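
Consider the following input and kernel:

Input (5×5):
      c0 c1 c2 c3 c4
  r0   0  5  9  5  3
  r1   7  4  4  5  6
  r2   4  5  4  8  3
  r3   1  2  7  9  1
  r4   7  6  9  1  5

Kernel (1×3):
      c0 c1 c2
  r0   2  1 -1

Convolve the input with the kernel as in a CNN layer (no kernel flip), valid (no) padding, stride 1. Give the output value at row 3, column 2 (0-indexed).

The receptive field on the input at this output position is [7 9 1]. Elementwise product with the kernel and sum: 7·2 + 9·1 + 1·-1.

22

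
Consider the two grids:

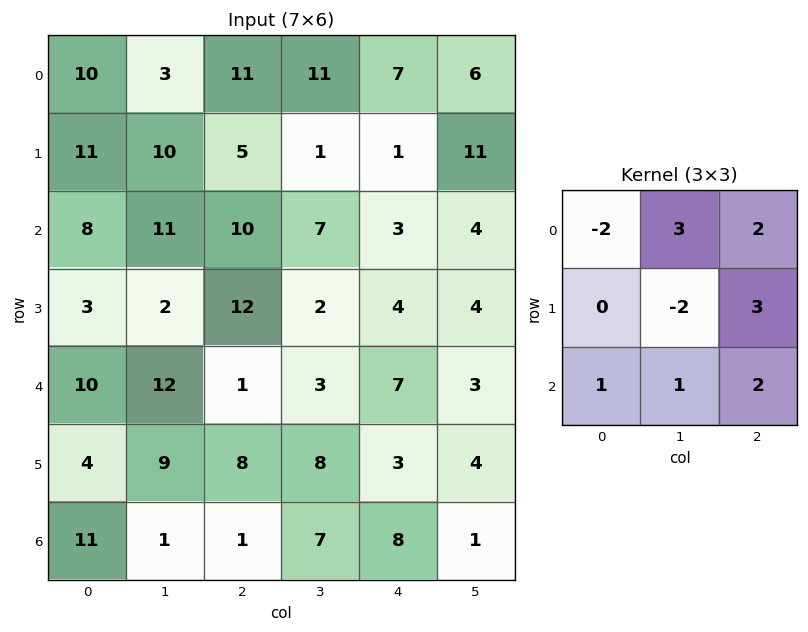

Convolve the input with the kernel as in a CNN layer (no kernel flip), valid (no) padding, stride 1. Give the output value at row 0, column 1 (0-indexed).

77

The receptive field on the input at this output position is [3 11 11 / 10 5 1 / 11 10 7]. Elementwise product with the kernel and sum: 3·-2 + 11·3 + 11·2 + 5·-2 + 1·3 + 11·1 + 10·1 + 7·2.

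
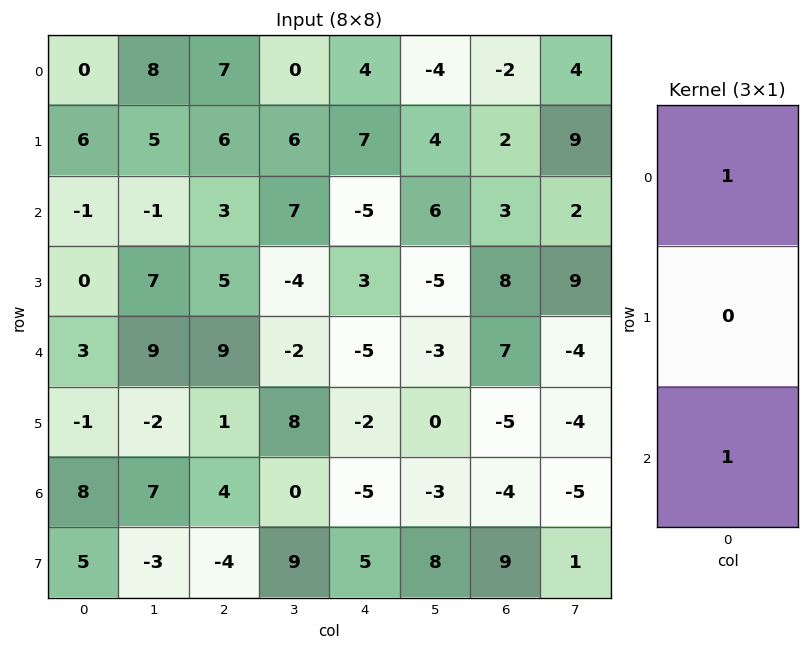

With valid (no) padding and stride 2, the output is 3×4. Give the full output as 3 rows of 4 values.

-1 10 -1 1
2 12 -10 10
11 13 -10 3

Output[0,0]: The receptive field on the input at this output position is [0 / 6 / -1]. Elementwise product with the kernel and sum: 0·1 + -1·1.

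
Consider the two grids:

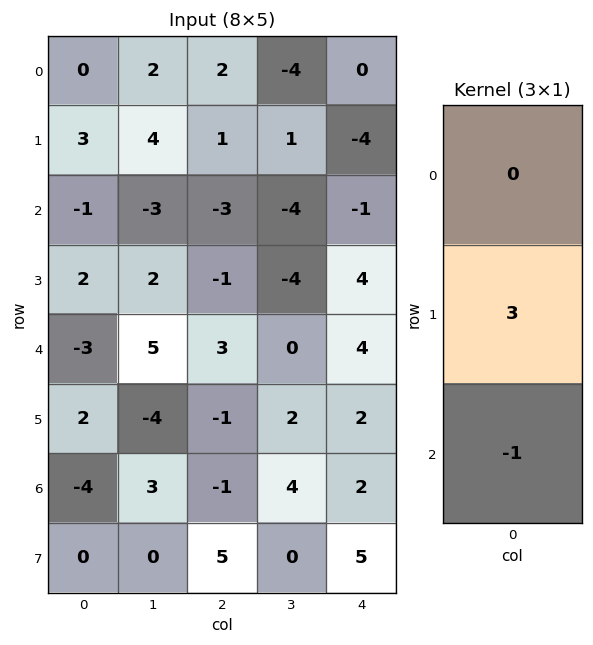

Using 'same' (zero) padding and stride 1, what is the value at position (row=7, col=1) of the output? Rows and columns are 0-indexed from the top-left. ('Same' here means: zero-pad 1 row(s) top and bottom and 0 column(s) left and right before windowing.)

0

The receptive field on the zero-padded input at this output position is [3 / 0 / 0]. Elementwise product with the kernel and sum: 0·3 + 0·-1.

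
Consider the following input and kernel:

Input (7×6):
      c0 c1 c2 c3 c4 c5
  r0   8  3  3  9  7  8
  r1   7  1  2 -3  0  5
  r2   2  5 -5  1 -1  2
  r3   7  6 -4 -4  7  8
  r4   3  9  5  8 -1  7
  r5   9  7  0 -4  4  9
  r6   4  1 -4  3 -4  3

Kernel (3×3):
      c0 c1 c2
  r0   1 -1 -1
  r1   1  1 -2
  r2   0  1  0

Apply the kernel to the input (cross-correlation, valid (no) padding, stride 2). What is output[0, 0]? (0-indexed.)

The receptive field on the input at this output position is [8 3 3 / 7 1 2 / 2 5 -5]. Elementwise product with the kernel and sum: 8·1 + 3·-1 + 3·-1 + 7·1 + 1·1 + 2·-2 + 5·1.

11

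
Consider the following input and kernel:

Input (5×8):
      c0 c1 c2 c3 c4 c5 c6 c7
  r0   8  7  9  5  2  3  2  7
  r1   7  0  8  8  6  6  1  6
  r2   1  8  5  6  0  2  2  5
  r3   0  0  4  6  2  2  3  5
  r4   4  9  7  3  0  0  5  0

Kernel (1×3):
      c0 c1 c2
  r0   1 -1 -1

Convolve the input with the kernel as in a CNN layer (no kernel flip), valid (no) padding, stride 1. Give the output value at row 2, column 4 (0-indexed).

The receptive field on the input at this output position is [0 2 2]. Elementwise product with the kernel and sum: 0·1 + 2·-1 + 2·-1.

-4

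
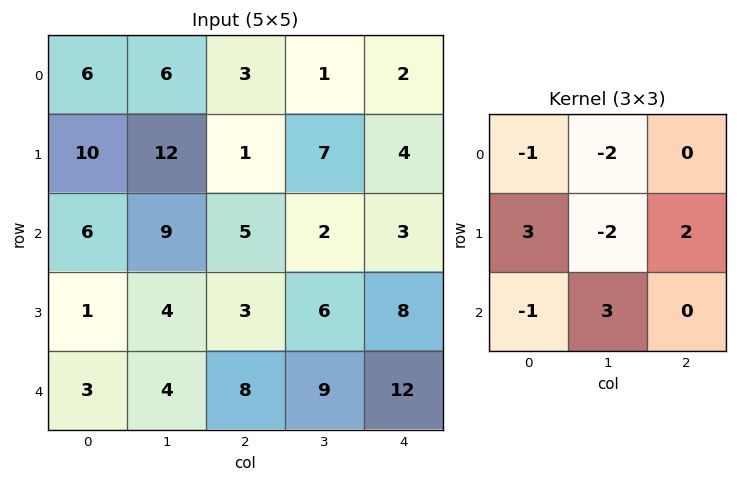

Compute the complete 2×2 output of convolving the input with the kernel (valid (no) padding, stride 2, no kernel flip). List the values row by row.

11 -7
-14 23

Output[0,0]: The receptive field on the input at this output position is [6 6 3 / 10 12 1 / 6 9 5]. Elementwise product with the kernel and sum: 6·-1 + 6·-2 + 10·3 + 12·-2 + 1·2 + 6·-1 + 9·3.
Output[0,1]: The receptive field on the input at this output position is [3 1 2 / 1 7 4 / 5 2 3]. Elementwise product with the kernel and sum: 3·-1 + 1·-2 + 1·3 + 7·-2 + 4·2 + 5·-1 + 2·3.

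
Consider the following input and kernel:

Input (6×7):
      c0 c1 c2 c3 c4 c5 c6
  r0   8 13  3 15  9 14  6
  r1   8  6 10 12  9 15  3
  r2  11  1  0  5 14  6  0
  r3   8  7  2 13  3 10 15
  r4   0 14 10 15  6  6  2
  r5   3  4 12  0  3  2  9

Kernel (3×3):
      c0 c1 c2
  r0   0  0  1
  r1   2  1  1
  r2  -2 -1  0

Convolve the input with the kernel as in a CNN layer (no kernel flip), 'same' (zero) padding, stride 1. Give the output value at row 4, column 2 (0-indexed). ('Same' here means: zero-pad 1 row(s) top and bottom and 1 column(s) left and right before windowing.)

46

The receptive field on the zero-padded input at this output position is [7 2 13 / 14 10 15 / 4 12 0]. Elementwise product with the kernel and sum: 13·1 + 14·2 + 10·1 + 15·1 + 4·-2 + 12·-1.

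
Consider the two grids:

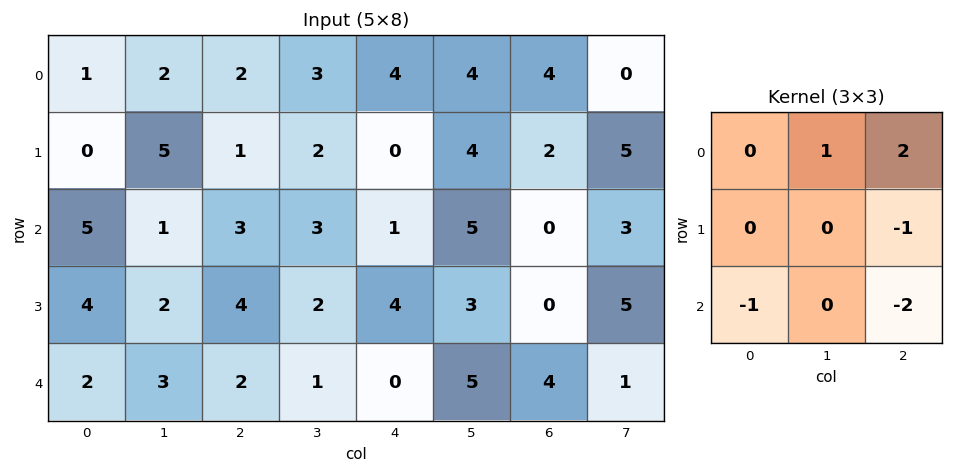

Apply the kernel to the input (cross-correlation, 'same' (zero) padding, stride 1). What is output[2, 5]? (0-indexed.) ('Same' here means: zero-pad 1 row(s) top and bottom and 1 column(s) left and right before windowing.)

4

The receptive field on the zero-padded input at this output position is [0 4 2 / 1 5 0 / 4 3 0]. Elementwise product with the kernel and sum: 4·1 + 2·2 + 0·-1 + 4·-1 + 0·-2.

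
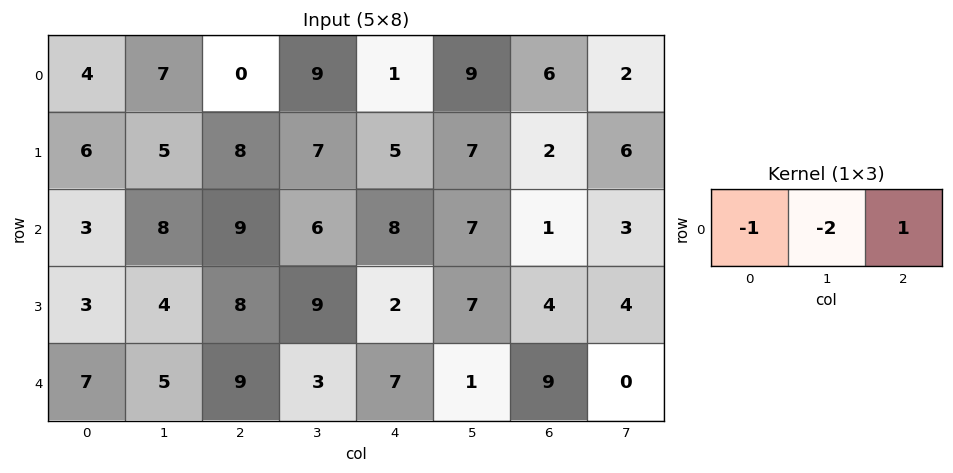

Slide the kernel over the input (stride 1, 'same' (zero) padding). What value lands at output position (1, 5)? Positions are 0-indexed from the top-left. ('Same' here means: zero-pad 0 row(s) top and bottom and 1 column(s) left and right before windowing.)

The receptive field on the zero-padded input at this output position is [5 7 2]. Elementwise product with the kernel and sum: 5·-1 + 7·-2 + 2·1.

-17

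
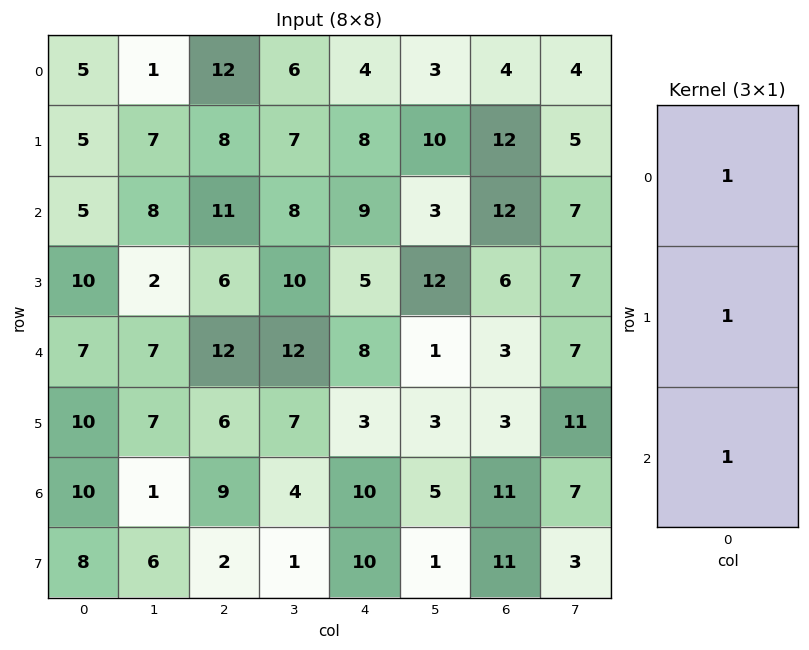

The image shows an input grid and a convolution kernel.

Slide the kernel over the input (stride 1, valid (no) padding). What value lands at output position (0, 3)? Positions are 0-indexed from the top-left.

The receptive field on the input at this output position is [6 / 7 / 8]. Elementwise product with the kernel and sum: 6·1 + 7·1 + 8·1.

21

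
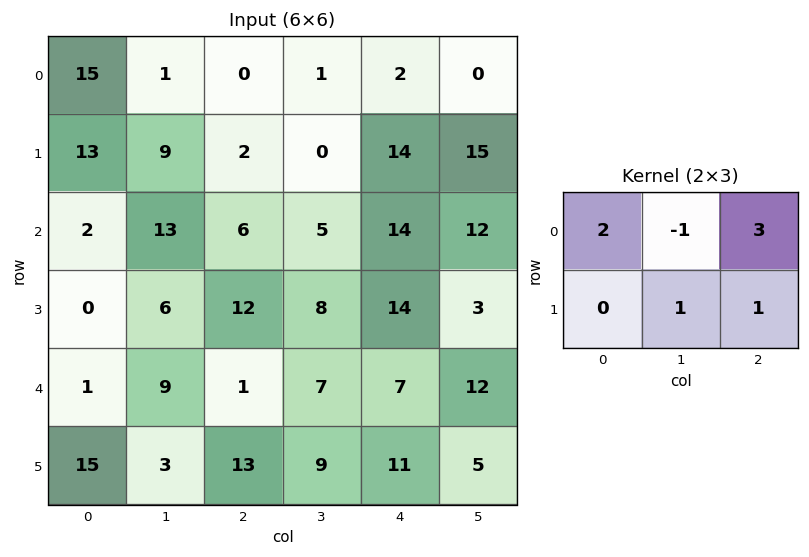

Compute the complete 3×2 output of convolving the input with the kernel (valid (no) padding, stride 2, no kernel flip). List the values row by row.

Output[0,0]: The receptive field on the input at this output position is [15 1 0 / 13 9 2]. Elementwise product with the kernel and sum: 15·2 + 1·-1 + 0·3 + 9·1 + 2·1.

40 19
27 71
12 36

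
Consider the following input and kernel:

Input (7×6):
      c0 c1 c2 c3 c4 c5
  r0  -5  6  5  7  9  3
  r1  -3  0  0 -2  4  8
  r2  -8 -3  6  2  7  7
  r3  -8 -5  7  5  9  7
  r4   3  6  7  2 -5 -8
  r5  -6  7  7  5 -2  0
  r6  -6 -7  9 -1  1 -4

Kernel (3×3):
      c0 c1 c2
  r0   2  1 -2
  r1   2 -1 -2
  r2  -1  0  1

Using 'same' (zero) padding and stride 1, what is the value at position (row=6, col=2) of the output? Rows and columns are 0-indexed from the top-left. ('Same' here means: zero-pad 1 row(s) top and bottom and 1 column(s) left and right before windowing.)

The receptive field on the zero-padded input at this output position is [7 7 5 / -7 9 -1 / 0 0 0]. Elementwise product with the kernel and sum: 7·2 + 7·1 + 5·-2 + -7·2 + 9·-1 + -1·-2 + 0·-1 + 0·1.

-10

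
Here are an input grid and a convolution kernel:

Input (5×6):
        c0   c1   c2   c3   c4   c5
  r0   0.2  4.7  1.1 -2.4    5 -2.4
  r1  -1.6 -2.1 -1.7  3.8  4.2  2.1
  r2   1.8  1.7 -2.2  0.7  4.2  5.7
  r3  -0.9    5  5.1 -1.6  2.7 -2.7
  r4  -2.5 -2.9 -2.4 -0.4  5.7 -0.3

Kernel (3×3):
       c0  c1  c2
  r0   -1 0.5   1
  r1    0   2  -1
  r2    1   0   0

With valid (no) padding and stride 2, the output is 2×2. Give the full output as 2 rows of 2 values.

Output[0,0]: The receptive field on the input at this output position is [0.2 4.7 1.1 / -1.6 -2.1 -1.7 / 1.8 1.7 -2.2]. Elementwise product with the kernel and sum: 0.2·-1 + 4.7·0.5 + 1.1·1 + -2.1·2 + -1.7·-1 + 1.8·1.

2.55 3.9
-0.75 -1.55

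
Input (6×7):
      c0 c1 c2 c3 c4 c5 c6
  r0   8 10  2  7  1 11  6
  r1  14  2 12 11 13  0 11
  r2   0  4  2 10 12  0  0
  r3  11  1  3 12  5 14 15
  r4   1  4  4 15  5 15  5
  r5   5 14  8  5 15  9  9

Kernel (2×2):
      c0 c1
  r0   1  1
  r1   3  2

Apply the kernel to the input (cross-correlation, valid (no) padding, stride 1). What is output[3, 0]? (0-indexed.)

The receptive field on the input at this output position is [11 1 / 1 4]. Elementwise product with the kernel and sum: 11·1 + 1·1 + 1·3 + 4·2.

23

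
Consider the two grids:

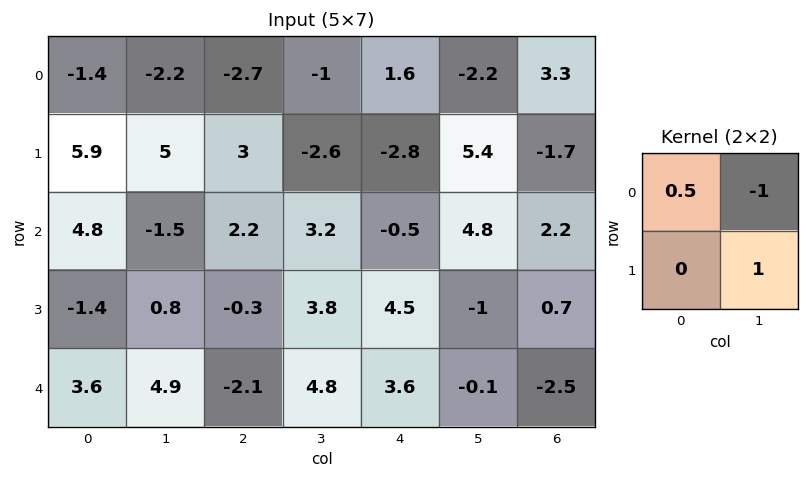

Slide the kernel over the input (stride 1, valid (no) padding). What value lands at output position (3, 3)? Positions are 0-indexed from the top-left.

The receptive field on the input at this output position is [3.8 4.5 / 4.8 3.6]. Elementwise product with the kernel and sum: 3.8·0.5 + 4.5·-1 + 3.6·1.

1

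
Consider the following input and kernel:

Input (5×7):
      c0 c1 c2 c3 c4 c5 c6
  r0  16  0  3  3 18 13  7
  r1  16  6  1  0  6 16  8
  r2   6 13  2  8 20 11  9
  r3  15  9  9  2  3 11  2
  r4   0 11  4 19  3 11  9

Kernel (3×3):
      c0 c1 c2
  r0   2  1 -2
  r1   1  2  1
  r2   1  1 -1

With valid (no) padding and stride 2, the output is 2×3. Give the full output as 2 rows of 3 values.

Output[0,0]: The receptive field on the input at this output position is [16 0 3 / 16 6 1 / 6 13 2]. Elementwise product with the kernel and sum: 16·2 + 0·1 + 3·-2 + 16·1 + 6·2 + 1·1 + 6·1 + 13·1 + 2·-1.

72 -30 103
70 8 65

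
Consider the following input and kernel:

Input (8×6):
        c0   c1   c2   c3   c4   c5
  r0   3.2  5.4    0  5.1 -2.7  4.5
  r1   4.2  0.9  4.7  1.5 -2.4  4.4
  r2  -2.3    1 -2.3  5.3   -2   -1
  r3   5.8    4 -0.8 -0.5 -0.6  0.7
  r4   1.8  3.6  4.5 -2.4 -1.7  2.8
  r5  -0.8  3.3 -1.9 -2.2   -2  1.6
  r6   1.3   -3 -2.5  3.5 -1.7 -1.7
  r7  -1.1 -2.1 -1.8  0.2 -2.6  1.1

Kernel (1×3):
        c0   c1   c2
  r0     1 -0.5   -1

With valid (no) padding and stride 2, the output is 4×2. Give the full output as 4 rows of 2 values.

0.5 0.15
-0.5 -2.95
-4.5 7.4
5.3 -2.55

Output[0,0]: The receptive field on the input at this output position is [3.2 5.4 0]. Elementwise product with the kernel and sum: 3.2·1 + 5.4·-0.5 + 0·-1.
Output[0,1]: The receptive field on the input at this output position is [0 5.1 -2.7]. Elementwise product with the kernel and sum: 0·1 + 5.1·-0.5 + -2.7·-1.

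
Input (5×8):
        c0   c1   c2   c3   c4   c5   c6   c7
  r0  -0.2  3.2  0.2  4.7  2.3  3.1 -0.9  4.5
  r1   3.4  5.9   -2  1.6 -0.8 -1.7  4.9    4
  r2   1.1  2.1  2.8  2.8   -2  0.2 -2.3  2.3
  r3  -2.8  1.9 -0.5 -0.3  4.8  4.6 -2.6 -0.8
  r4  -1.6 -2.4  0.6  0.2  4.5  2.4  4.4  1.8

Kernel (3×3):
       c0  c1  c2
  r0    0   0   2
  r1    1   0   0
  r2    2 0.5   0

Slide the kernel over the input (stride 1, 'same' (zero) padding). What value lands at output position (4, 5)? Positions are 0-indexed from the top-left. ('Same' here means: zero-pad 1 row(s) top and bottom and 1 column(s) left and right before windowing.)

-0.7

The receptive field on the zero-padded input at this output position is [4.8 4.6 -2.6 / 4.5 2.4 4.4 / 0 0 0]. Elementwise product with the kernel and sum: -2.6·2 + 4.5·1 + 0·2 + 0·0.5.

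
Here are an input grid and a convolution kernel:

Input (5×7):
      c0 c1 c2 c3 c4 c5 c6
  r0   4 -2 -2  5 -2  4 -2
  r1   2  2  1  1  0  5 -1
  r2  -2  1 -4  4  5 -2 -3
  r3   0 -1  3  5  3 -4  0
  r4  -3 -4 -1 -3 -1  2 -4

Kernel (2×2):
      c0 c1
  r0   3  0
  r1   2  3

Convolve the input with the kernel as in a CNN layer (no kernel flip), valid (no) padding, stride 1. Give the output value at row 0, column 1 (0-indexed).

1

The receptive field on the input at this output position is [-2 -2 / 2 1]. Elementwise product with the kernel and sum: -2·3 + 2·2 + 1·3.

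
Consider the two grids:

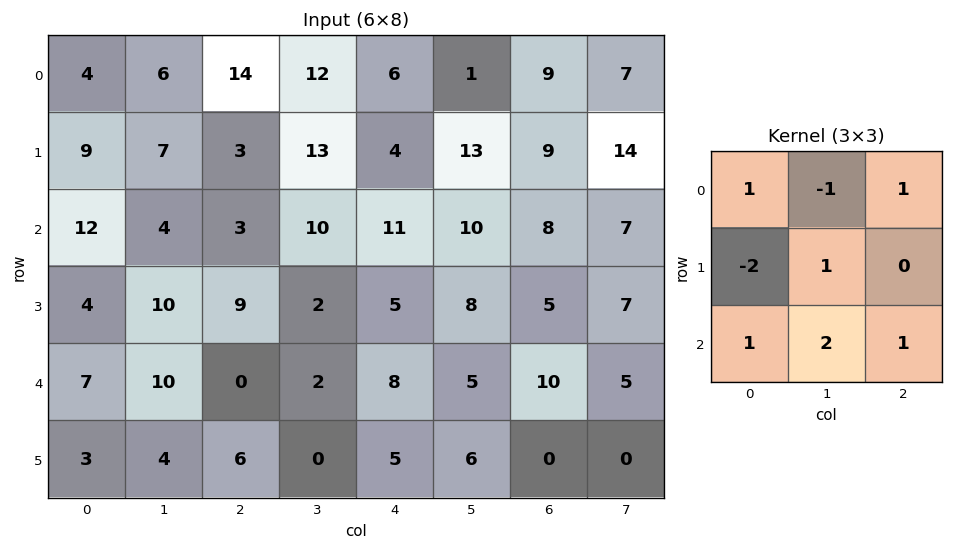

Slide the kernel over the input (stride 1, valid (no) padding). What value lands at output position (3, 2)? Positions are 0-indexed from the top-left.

The receptive field on the input at this output position is [9 2 5 / 0 2 8 / 6 0 5]. Elementwise product with the kernel and sum: 9·1 + 2·-1 + 5·1 + 0·-2 + 2·1 + 6·1 + 0·2 + 5·1.

25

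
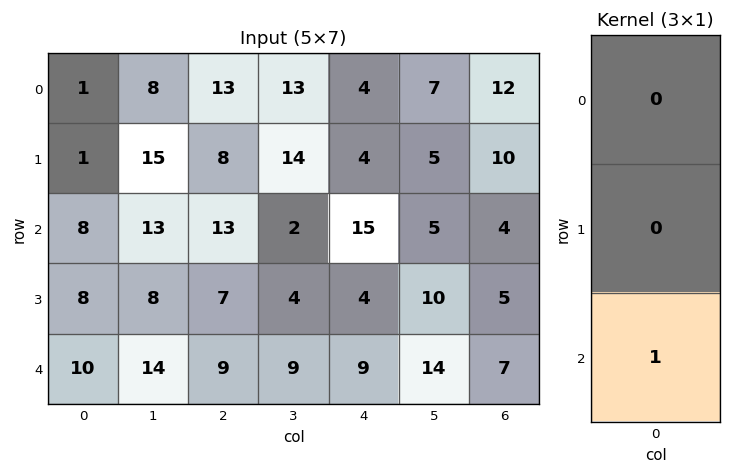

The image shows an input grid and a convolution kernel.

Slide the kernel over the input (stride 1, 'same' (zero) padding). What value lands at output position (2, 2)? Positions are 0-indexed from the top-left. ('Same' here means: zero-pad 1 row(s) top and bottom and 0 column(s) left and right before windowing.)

7

The receptive field on the zero-padded input at this output position is [8 / 13 / 7]. Elementwise product with the kernel and sum: 7·1.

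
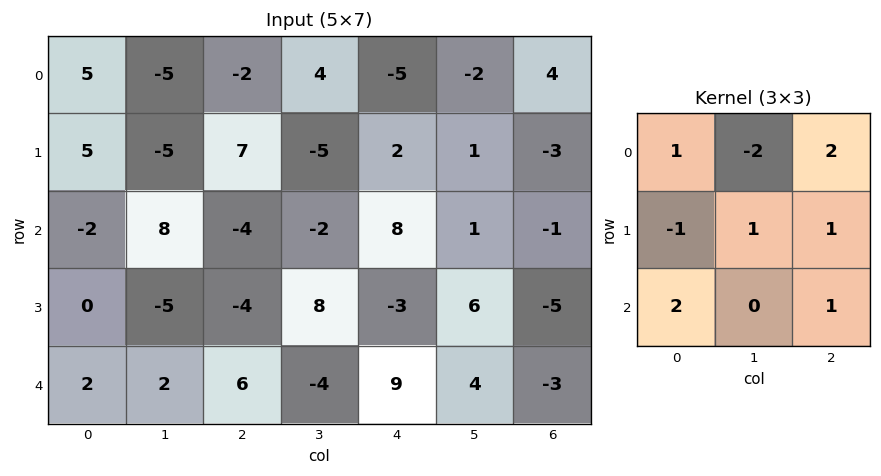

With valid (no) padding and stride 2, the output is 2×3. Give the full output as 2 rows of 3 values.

Output[0,0]: The receptive field on the input at this output position is [5 -5 -2 / 5 -5 7 / -2 8 -4]. Elementwise product with the kernel and sum: 5·1 + -5·-2 + -2·2 + 5·-1 + -5·1 + 7·1 + -2·2 + -4·1.

0 -30 18
-25 46 23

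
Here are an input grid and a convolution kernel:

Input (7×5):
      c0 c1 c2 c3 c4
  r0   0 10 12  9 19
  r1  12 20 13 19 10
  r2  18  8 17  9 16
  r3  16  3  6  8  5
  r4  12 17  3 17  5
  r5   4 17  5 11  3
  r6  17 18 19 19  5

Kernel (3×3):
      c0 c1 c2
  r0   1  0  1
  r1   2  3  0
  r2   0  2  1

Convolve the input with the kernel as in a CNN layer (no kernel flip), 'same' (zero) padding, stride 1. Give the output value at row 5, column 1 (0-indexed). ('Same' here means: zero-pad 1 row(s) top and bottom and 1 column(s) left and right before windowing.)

129

The receptive field on the zero-padded input at this output position is [12 17 3 / 4 17 5 / 17 18 19]. Elementwise product with the kernel and sum: 12·1 + 3·1 + 4·2 + 17·3 + 18·2 + 19·1.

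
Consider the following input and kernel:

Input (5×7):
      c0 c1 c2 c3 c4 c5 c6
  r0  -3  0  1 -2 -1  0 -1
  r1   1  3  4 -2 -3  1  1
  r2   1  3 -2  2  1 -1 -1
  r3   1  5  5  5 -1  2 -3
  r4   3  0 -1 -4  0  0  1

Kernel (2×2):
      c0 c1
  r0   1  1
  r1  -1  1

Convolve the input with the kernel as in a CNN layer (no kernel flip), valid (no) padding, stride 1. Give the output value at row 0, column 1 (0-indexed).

The receptive field on the input at this output position is [0 1 / 3 4]. Elementwise product with the kernel and sum: 0·1 + 1·1 + 3·-1 + 4·1.

2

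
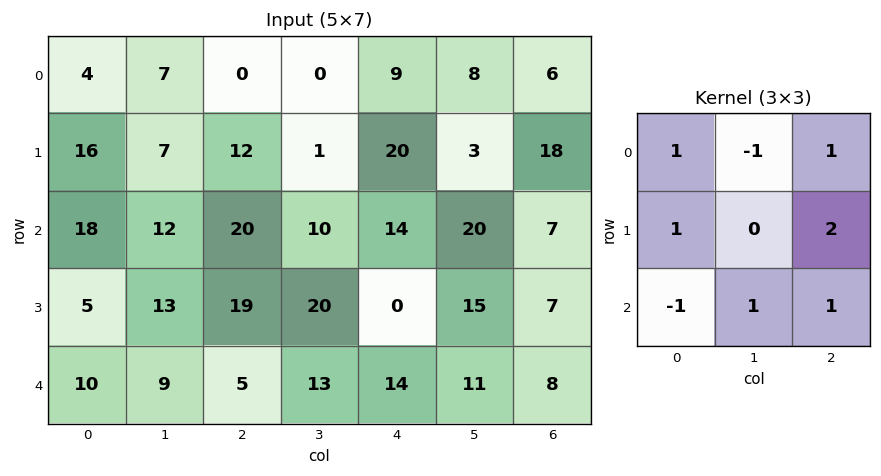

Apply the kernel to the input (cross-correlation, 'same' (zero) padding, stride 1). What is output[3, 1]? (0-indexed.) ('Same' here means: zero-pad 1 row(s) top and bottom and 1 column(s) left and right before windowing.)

The receptive field on the zero-padded input at this output position is [18 12 20 / 5 13 19 / 10 9 5]. Elementwise product with the kernel and sum: 18·1 + 12·-1 + 20·1 + 5·1 + 19·2 + 10·-1 + 9·1 + 5·1.

73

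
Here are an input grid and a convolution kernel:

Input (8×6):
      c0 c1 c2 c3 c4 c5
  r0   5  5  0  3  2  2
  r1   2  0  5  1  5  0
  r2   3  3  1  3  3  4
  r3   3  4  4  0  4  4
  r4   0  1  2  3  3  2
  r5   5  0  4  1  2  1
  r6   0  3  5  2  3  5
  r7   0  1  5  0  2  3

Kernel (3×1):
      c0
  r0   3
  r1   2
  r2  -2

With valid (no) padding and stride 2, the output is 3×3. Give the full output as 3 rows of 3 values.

13 8 10
15 7 11
10 4 7

Output[0,0]: The receptive field on the input at this output position is [5 / 2 / 3]. Elementwise product with the kernel and sum: 5·3 + 2·2 + 3·-2.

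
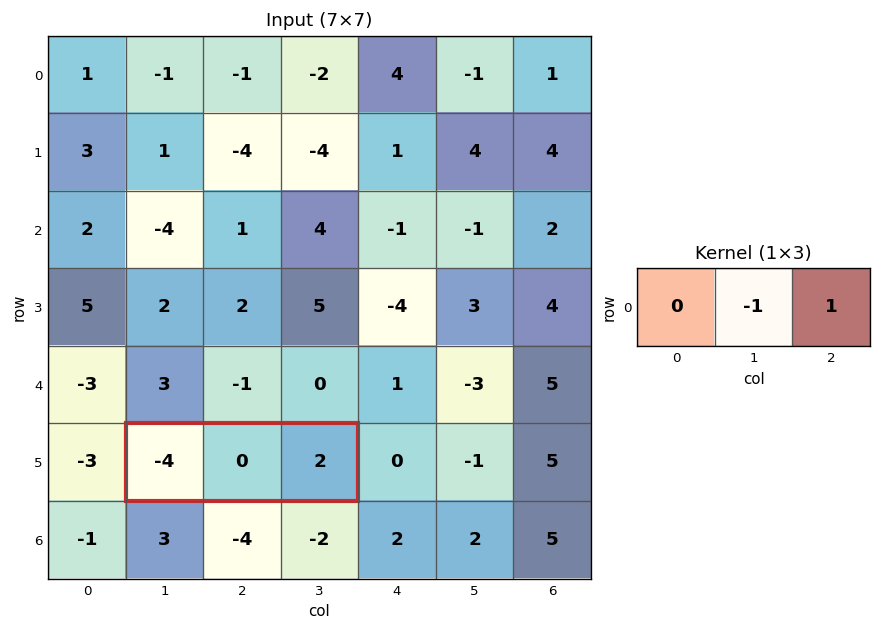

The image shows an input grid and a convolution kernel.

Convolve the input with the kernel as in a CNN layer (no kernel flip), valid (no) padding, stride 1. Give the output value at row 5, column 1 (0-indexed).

2

The receptive field on the input at this output position is [-4 0 2]. Elementwise product with the kernel and sum: 0·-1 + 2·1.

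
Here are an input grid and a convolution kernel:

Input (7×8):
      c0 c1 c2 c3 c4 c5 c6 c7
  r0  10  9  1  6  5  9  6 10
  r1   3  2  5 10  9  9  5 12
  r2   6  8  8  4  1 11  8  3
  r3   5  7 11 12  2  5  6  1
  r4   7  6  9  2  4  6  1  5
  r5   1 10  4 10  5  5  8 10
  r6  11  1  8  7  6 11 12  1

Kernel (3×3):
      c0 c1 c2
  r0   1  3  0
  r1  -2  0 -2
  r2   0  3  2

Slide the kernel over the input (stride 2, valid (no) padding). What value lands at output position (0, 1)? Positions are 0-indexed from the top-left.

The receptive field on the input at this output position is [1 6 5 / 5 10 9 / 8 4 1]. Elementwise product with the kernel and sum: 1·1 + 6·3 + 5·-2 + 9·-2 + 4·3 + 1·2.

5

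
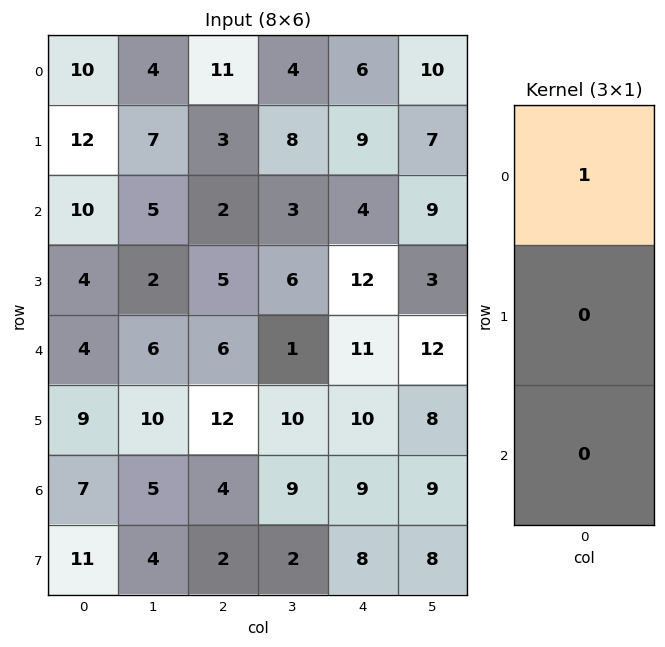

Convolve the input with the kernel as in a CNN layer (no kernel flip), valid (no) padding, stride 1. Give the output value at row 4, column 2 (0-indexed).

6

The receptive field on the input at this output position is [6 / 12 / 4]. Elementwise product with the kernel and sum: 6·1.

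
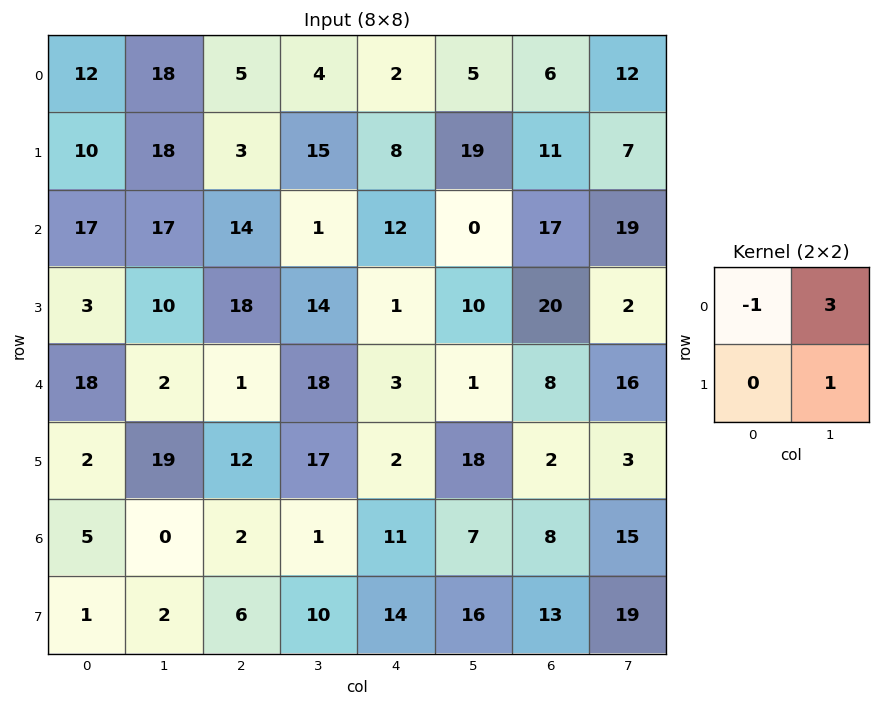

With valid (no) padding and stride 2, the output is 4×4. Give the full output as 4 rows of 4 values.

60 22 32 37
44 3 -2 42
7 70 18 43
-3 11 26 56

Output[0,0]: The receptive field on the input at this output position is [12 18 / 10 18]. Elementwise product with the kernel and sum: 12·-1 + 18·3 + 18·1.
Output[0,1]: The receptive field on the input at this output position is [5 4 / 3 15]. Elementwise product with the kernel and sum: 5·-1 + 4·3 + 15·1.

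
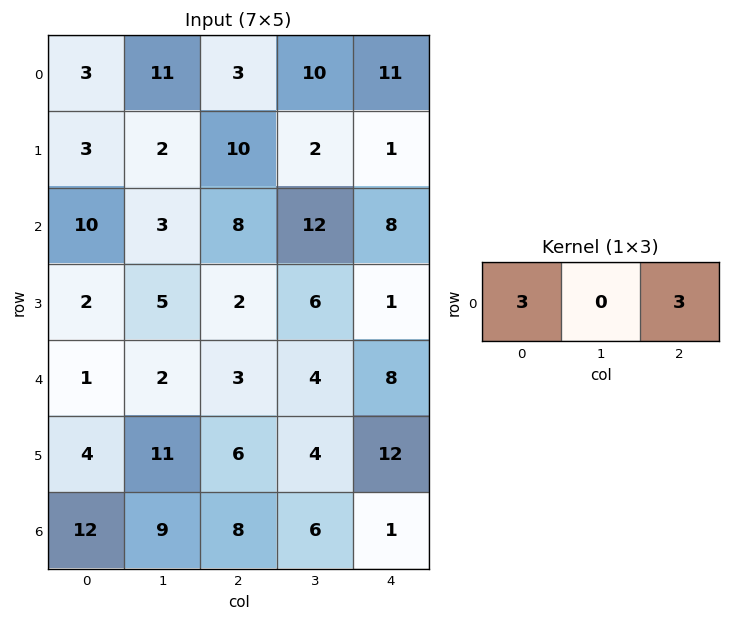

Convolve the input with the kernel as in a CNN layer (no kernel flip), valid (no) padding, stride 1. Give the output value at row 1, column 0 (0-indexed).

The receptive field on the input at this output position is [3 2 10]. Elementwise product with the kernel and sum: 3·3 + 10·3.

39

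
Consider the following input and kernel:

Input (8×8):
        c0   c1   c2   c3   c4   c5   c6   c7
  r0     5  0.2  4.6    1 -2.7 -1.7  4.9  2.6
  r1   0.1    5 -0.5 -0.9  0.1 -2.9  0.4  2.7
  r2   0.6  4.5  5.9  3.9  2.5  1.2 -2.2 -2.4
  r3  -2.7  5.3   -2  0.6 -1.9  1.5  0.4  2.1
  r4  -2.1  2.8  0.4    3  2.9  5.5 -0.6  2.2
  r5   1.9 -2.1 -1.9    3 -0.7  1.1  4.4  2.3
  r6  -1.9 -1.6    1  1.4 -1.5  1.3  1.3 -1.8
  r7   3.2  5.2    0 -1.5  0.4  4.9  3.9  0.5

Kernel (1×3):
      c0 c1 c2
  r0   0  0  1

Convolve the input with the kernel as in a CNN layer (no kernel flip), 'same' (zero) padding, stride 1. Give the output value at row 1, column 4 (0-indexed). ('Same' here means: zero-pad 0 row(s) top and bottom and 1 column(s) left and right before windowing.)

-2.9

The receptive field on the zero-padded input at this output position is [-0.9 0.1 -2.9]. Elementwise product with the kernel and sum: -2.9·1.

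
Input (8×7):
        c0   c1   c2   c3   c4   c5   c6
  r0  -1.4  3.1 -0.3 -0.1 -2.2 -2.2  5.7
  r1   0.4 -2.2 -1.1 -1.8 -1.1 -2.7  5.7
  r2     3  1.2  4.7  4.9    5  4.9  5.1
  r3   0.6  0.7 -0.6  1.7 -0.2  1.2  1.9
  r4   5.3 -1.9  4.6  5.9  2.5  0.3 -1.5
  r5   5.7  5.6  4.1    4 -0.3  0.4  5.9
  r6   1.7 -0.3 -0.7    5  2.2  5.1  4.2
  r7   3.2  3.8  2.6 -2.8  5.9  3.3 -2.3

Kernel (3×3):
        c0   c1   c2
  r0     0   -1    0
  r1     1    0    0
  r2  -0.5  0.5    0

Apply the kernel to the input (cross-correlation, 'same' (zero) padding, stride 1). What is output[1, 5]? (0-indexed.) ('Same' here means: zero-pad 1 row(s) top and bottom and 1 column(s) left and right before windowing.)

1.05

The receptive field on the zero-padded input at this output position is [-2.2 -2.2 5.7 / -1.1 -2.7 5.7 / 5 4.9 5.1]. Elementwise product with the kernel and sum: -2.2·-1 + -1.1·1 + 5·-0.5 + 4.9·0.5.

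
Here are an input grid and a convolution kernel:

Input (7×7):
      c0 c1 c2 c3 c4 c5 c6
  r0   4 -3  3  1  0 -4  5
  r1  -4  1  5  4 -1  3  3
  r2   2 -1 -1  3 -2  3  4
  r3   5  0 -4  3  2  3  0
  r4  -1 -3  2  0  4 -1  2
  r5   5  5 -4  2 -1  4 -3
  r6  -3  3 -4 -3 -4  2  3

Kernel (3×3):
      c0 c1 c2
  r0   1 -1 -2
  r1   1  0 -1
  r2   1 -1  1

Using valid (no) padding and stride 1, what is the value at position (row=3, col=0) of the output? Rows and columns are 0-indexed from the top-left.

The receptive field on the input at this output position is [5 0 -4 / -1 -3 2 / 5 5 -4]. Elementwise product with the kernel and sum: 5·1 + 0·-1 + -4·-2 + -1·1 + 2·-1 + 5·1 + 5·-1 + -4·1.

6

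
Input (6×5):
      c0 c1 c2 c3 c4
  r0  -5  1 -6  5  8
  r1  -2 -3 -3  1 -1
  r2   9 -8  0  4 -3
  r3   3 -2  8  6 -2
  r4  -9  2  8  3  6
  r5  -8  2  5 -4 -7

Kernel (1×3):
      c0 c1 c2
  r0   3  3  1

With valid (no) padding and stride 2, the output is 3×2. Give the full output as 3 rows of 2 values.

-18 5
3 9
-13 39

Output[0,0]: The receptive field on the input at this output position is [-5 1 -6]. Elementwise product with the kernel and sum: -5·3 + 1·3 + -6·1.
Output[0,1]: The receptive field on the input at this output position is [-6 5 8]. Elementwise product with the kernel and sum: -6·3 + 5·3 + 8·1.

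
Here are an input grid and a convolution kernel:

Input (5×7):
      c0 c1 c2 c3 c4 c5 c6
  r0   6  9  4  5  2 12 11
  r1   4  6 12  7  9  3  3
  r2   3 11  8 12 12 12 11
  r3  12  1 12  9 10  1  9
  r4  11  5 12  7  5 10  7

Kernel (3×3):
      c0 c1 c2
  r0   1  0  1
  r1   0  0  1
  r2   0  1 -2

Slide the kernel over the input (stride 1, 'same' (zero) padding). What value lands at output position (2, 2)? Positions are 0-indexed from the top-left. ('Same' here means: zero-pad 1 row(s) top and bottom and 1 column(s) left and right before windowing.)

19

The receptive field on the zero-padded input at this output position is [6 12 7 / 11 8 12 / 1 12 9]. Elementwise product with the kernel and sum: 6·1 + 7·1 + 12·1 + 12·1 + 9·-2.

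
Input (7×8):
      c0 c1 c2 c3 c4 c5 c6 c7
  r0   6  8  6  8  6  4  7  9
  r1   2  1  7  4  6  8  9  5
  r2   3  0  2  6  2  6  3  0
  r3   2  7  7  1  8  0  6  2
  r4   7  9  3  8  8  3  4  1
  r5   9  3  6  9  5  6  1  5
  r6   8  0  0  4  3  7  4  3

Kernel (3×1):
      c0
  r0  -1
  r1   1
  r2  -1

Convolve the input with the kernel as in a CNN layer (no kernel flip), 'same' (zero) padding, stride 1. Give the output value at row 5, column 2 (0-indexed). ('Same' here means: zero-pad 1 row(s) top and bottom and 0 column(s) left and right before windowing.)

3

The receptive field on the zero-padded input at this output position is [3 / 6 / 0]. Elementwise product with the kernel and sum: 3·-1 + 6·1 + 0·-1.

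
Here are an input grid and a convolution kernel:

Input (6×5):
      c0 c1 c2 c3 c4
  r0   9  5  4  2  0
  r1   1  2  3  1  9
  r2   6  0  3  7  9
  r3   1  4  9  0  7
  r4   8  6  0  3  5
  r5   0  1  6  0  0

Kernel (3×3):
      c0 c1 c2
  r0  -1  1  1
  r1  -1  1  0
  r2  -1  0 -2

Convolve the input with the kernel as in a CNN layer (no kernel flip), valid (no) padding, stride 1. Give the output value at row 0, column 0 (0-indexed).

The receptive field on the input at this output position is [9 5 4 / 1 2 3 / 6 0 3]. Elementwise product with the kernel and sum: 9·-1 + 5·1 + 4·1 + 1·-1 + 2·1 + 6·-1 + 3·-2.

-11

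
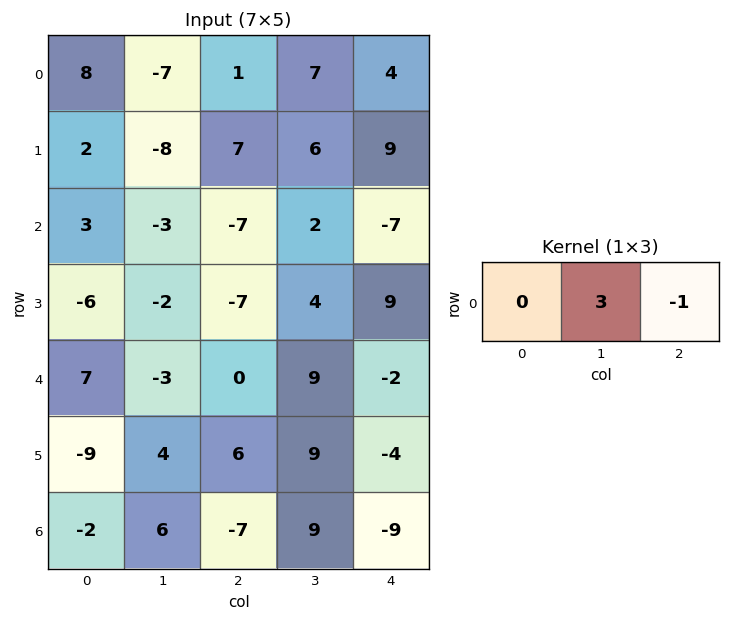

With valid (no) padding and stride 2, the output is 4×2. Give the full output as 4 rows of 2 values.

Output[0,0]: The receptive field on the input at this output position is [8 -7 1]. Elementwise product with the kernel and sum: -7·3 + 1·-1.
Output[0,1]: The receptive field on the input at this output position is [1 7 4]. Elementwise product with the kernel and sum: 7·3 + 4·-1.

-22 17
-2 13
-9 29
25 36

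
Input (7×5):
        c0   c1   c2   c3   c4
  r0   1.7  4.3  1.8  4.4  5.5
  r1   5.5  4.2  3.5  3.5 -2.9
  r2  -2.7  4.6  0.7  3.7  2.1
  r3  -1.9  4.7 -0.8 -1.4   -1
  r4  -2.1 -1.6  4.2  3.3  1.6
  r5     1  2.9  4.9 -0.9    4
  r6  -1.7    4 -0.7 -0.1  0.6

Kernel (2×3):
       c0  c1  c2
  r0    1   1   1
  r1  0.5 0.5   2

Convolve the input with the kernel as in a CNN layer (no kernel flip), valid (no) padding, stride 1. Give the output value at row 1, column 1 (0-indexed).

The receptive field on the input at this output position is [4.2 3.5 3.5 / 4.6 0.7 3.7]. Elementwise product with the kernel and sum: 4.2·1 + 3.5·1 + 3.5·1 + 4.6·0.5 + 0.7·0.5 + 3.7·2.

21.25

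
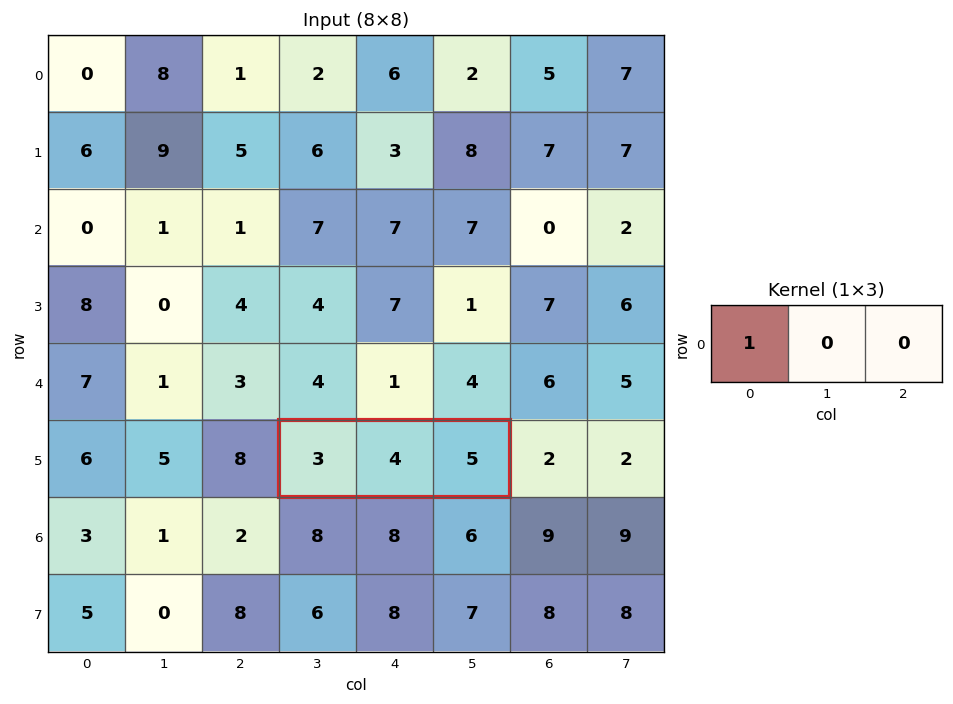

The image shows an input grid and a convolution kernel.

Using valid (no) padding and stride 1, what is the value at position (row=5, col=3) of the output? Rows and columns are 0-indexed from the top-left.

The receptive field on the input at this output position is [3 4 5]. Elementwise product with the kernel and sum: 3·1.

3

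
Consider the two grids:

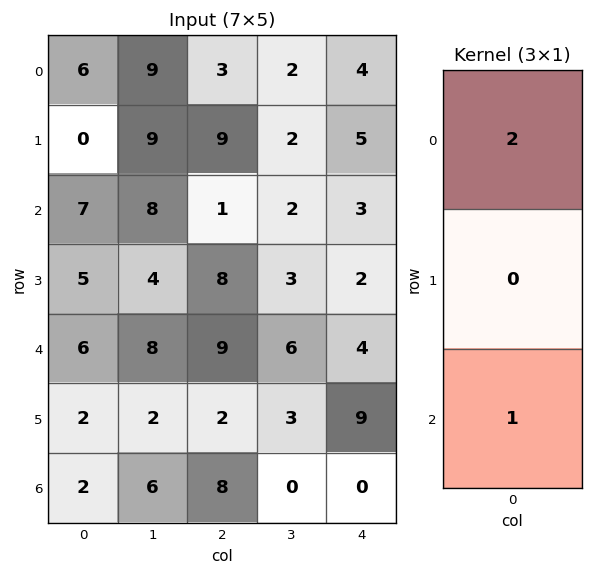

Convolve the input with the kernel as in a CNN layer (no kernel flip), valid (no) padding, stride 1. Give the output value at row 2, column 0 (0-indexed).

20

The receptive field on the input at this output position is [7 / 5 / 6]. Elementwise product with the kernel and sum: 7·2 + 6·1.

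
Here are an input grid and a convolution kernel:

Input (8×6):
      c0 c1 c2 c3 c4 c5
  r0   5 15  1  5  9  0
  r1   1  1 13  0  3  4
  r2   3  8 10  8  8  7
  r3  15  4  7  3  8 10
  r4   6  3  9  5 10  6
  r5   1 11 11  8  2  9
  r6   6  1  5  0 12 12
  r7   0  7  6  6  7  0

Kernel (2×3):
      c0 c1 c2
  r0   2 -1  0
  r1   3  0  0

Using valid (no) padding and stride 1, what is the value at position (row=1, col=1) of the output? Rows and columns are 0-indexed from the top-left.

13

The receptive field on the input at this output position is [1 13 0 / 8 10 8]. Elementwise product with the kernel and sum: 1·2 + 13·-1 + 8·3.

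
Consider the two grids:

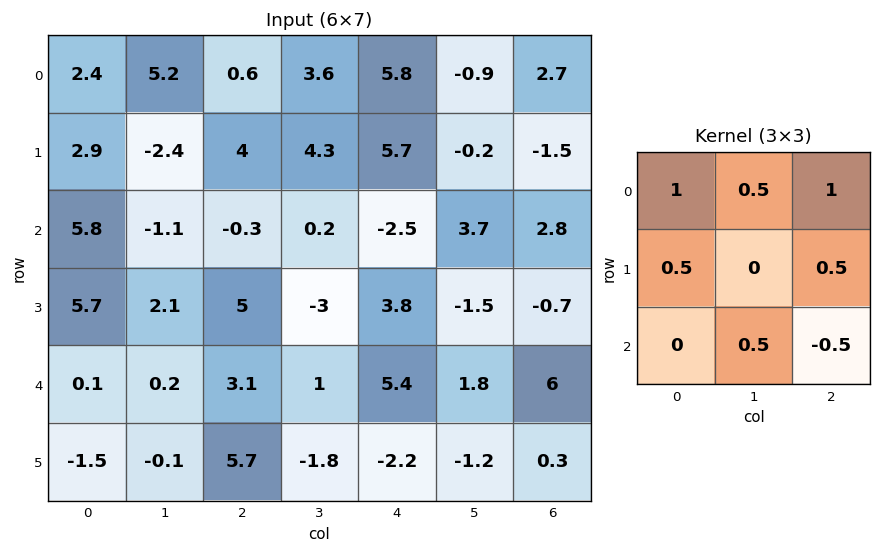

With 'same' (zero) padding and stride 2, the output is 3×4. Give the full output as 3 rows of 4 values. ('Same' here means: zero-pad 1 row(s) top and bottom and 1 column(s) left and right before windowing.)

Output[0,0]: The receptive field on the zero-padded input at this output position is [0 0 0 / 0 2.4 5.2 / 0 2.9 -2.4]. Elementwise product with the kernel and sum: 0·1 + 0·0.5 + 0·1 + 0·0.5 + 5.2·0.5 + 2.9·0.5 + -2.4·-0.5.
Output[0,1]: The receptive field on the zero-padded input at this output position is [0 0 0 / 5.2 0.6 3.6 / -2.4 4 4.3]. Elementwise product with the kernel and sum: 0·1 + 0·0.5 + 0·1 + 5.2·0.5 + 3.6·0.5 + 4·0.5 + 4.3·-0.5.

5.25 4.25 4.3 -1.2
0.3 7.45 11.55 0.55
4.35 5.95 -1.7 -0.8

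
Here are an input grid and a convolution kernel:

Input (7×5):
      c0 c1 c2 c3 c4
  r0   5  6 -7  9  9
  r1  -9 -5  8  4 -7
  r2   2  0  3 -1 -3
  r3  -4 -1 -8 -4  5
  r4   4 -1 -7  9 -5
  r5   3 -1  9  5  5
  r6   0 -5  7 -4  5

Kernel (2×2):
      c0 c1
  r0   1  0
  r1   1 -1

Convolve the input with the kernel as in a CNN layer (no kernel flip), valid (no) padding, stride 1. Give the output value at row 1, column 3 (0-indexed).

The receptive field on the input at this output position is [4 -7 / -1 -3]. Elementwise product with the kernel and sum: 4·1 + -1·1 + -3·-1.

6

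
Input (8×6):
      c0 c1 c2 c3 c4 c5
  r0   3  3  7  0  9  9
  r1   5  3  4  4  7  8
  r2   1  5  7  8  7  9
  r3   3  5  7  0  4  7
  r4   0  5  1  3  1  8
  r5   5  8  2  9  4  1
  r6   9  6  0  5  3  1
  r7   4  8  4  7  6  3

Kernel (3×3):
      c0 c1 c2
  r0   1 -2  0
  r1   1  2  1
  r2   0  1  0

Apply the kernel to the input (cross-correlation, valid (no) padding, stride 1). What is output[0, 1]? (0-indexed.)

The receptive field on the input at this output position is [3 7 0 / 3 4 4 / 5 7 8]. Elementwise product with the kernel and sum: 3·1 + 7·-2 + 3·1 + 4·2 + 4·1 + 7·1.

11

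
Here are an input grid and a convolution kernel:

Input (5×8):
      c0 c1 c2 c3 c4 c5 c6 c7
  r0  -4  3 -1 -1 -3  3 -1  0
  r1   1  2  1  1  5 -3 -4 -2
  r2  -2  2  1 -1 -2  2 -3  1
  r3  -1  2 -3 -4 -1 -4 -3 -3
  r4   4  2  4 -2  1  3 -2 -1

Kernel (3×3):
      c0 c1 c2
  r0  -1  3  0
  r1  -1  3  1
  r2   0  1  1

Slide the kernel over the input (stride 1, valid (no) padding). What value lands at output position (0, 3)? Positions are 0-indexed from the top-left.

3

The receptive field on the input at this output position is [-1 -3 3 / 1 5 -3 / -1 -2 2]. Elementwise product with the kernel and sum: -1·-1 + -3·3 + 1·-1 + 5·3 + -3·1 + -2·1 + 2·1.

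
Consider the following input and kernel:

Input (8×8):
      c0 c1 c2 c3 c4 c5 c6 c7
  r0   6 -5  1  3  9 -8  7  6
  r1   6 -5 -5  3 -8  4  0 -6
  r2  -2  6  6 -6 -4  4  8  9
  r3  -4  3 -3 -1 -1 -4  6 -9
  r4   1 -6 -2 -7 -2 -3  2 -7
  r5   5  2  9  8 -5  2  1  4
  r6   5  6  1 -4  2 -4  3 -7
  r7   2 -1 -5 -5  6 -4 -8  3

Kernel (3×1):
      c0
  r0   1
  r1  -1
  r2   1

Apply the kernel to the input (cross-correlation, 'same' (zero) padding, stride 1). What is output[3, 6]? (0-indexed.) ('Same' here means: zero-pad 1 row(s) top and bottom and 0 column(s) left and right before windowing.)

The receptive field on the zero-padded input at this output position is [8 / 6 / 2]. Elementwise product with the kernel and sum: 8·1 + 6·-1 + 2·1.

4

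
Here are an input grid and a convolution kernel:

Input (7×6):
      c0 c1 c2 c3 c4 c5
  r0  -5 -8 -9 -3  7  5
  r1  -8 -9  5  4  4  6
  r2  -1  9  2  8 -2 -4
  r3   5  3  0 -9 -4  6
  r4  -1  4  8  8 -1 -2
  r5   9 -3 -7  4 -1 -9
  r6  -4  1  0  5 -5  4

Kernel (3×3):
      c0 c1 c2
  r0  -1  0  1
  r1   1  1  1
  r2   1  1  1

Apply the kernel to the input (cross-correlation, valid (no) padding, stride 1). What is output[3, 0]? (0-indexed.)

5

The receptive field on the input at this output position is [5 3 0 / -1 4 8 / 9 -3 -7]. Elementwise product with the kernel and sum: 5·-1 + 0·1 + -1·1 + 4·1 + 8·1 + 9·1 + -3·1 + -7·1.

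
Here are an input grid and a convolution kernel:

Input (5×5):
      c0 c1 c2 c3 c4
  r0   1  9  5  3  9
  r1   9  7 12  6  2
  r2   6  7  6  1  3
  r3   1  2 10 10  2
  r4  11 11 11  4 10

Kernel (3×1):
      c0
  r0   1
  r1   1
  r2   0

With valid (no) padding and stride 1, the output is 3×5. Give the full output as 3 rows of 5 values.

Output[0,0]: The receptive field on the input at this output position is [1 / 9 / 6]. Elementwise product with the kernel and sum: 1·1 + 9·1.

10 16 17 9 11
15 14 18 7 5
7 9 16 11 5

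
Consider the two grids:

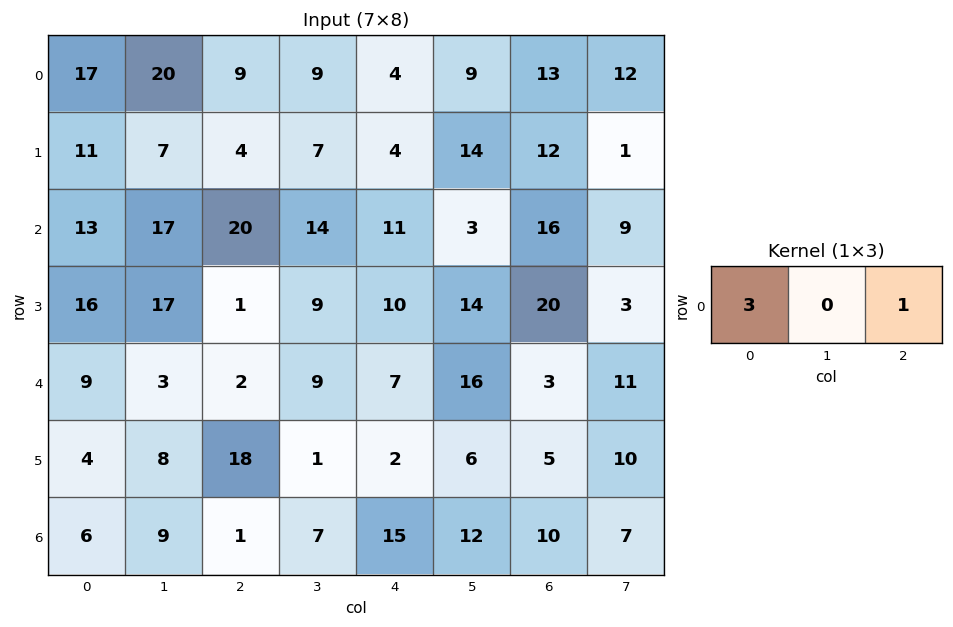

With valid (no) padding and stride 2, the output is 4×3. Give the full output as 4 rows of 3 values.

Output[0,0]: The receptive field on the input at this output position is [17 20 9]. Elementwise product with the kernel and sum: 17·3 + 9·1.
Output[0,1]: The receptive field on the input at this output position is [9 9 4]. Elementwise product with the kernel and sum: 9·3 + 4·1.

60 31 25
59 71 49
29 13 24
19 18 55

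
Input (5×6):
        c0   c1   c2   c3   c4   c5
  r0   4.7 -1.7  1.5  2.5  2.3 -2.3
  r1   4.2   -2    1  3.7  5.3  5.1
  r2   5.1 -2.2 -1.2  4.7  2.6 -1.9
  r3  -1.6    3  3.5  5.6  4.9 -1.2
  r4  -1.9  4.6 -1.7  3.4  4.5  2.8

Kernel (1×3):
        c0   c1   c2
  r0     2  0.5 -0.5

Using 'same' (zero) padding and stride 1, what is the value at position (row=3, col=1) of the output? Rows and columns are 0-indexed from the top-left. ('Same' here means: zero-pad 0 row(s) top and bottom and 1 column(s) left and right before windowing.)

The receptive field on the zero-padded input at this output position is [-1.6 3 3.5]. Elementwise product with the kernel and sum: -1.6·2 + 3·0.5 + 3.5·-0.5.

-3.45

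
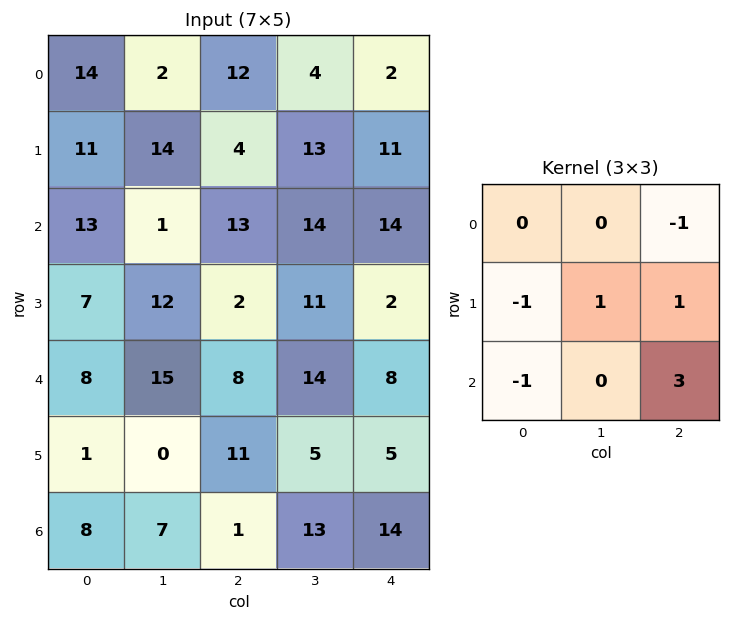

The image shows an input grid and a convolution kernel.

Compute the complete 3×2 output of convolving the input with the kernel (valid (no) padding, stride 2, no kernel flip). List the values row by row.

21 47
10 13
-3 32

Output[0,0]: The receptive field on the input at this output position is [14 2 12 / 11 14 4 / 13 1 13]. Elementwise product with the kernel and sum: 12·-1 + 11·-1 + 14·1 + 4·1 + 13·-1 + 13·3.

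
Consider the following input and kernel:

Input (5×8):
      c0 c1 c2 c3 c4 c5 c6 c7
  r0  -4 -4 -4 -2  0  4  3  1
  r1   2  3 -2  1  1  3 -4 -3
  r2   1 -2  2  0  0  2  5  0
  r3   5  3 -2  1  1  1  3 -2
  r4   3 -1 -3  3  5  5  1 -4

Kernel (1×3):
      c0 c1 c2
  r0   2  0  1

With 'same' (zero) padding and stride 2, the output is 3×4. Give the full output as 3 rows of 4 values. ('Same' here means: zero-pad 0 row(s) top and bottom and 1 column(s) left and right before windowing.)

-4 -10 0 9
-2 -4 2 4
-1 1 11 6

Output[0,0]: The receptive field on the zero-padded input at this output position is [0 -4 -4]. Elementwise product with the kernel and sum: 0·2 + -4·1.
Output[0,1]: The receptive field on the zero-padded input at this output position is [-4 -4 -2]. Elementwise product with the kernel and sum: -4·2 + -2·1.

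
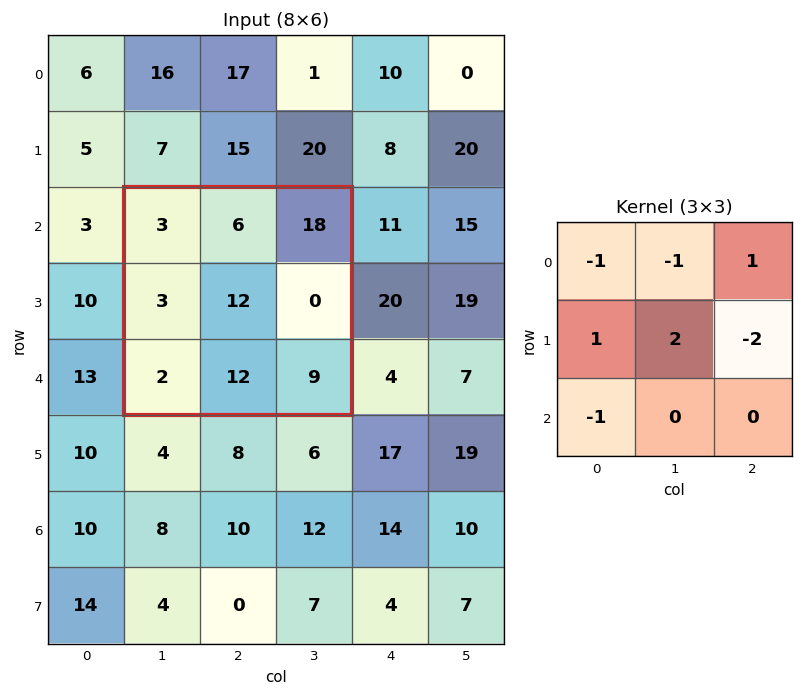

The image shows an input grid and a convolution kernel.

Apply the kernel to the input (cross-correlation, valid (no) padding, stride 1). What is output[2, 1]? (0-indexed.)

34

The receptive field on the input at this output position is [3 6 18 / 3 12 0 / 2 12 9]. Elementwise product with the kernel and sum: 3·-1 + 6·-1 + 18·1 + 3·1 + 12·2 + 0·-2 + 2·-1.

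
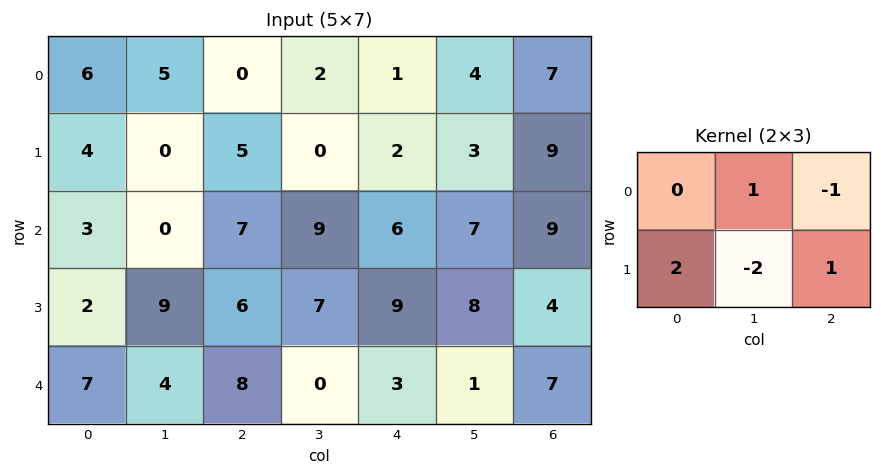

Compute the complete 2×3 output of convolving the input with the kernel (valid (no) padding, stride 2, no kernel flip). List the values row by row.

Output[0,0]: The receptive field on the input at this output position is [6 5 0 / 4 0 5]. Elementwise product with the kernel and sum: 5·1 + 0·-1 + 4·2 + 0·-2 + 5·1.
Output[0,1]: The receptive field on the input at this output position is [0 2 1 / 5 0 2]. Elementwise product with the kernel and sum: 2·1 + 1·-1 + 5·2 + 0·-2 + 2·1.

18 13 4
-15 10 4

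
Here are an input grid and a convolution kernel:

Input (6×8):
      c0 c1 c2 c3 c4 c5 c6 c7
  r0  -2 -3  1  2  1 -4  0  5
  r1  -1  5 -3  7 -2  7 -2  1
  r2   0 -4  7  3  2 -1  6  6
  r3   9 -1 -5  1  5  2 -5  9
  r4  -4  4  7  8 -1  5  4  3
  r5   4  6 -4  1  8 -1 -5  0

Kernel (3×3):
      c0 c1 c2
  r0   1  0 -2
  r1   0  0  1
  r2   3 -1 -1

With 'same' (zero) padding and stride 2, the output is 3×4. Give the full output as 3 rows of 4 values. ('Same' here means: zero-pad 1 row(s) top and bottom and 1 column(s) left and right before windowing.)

Output[0,0]: The receptive field on the zero-padded input at this output position is [0 0 0 / 0 -2 -3 / 0 -1 5]. Elementwise product with the kernel and sum: 0·1 + 0·-2 + -3·1 + 0·3 + -1·-1 + 5·-1.
Output[0,1]: The receptive field on the zero-padded input at this output position is [0 0 0 / -3 1 2 / 5 -3 7]. Elementwise product with the kernel and sum: 0·1 + 0·-2 + 2·1 + 5·3 + -3·-1 + 7·-1.

-7 13 12 27
-22 -5 -12 13
-4 26 -2 -11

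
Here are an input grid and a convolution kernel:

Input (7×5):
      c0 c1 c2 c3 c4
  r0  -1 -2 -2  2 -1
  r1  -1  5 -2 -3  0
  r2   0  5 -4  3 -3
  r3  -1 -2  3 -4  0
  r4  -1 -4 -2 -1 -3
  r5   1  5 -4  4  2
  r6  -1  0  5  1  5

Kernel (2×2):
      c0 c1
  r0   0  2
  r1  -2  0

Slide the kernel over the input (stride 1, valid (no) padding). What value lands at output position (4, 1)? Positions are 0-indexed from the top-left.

-14

The receptive field on the input at this output position is [-4 -2 / 5 -4]. Elementwise product with the kernel and sum: -2·2 + 5·-2.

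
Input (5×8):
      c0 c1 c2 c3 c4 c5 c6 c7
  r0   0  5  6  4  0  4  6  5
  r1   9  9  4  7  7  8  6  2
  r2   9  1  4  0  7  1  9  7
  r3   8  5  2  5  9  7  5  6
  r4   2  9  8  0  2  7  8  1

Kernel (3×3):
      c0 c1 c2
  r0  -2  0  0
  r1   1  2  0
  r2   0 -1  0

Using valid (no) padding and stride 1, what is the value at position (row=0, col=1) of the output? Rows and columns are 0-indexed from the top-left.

3

The receptive field on the input at this output position is [5 6 4 / 9 4 7 / 1 4 0]. Elementwise product with the kernel and sum: 5·-2 + 9·1 + 4·2 + 4·-1.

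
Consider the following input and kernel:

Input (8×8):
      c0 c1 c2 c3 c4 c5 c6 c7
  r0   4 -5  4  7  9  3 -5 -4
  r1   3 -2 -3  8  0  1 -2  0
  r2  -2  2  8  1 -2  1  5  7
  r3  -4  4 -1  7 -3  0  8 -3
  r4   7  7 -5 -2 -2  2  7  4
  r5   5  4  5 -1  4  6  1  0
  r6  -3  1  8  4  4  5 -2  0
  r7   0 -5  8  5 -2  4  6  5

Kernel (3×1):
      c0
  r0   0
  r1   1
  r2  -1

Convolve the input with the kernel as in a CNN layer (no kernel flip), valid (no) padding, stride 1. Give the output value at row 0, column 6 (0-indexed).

-7

The receptive field on the input at this output position is [-5 / -2 / 5]. Elementwise product with the kernel and sum: -2·1 + 5·-1.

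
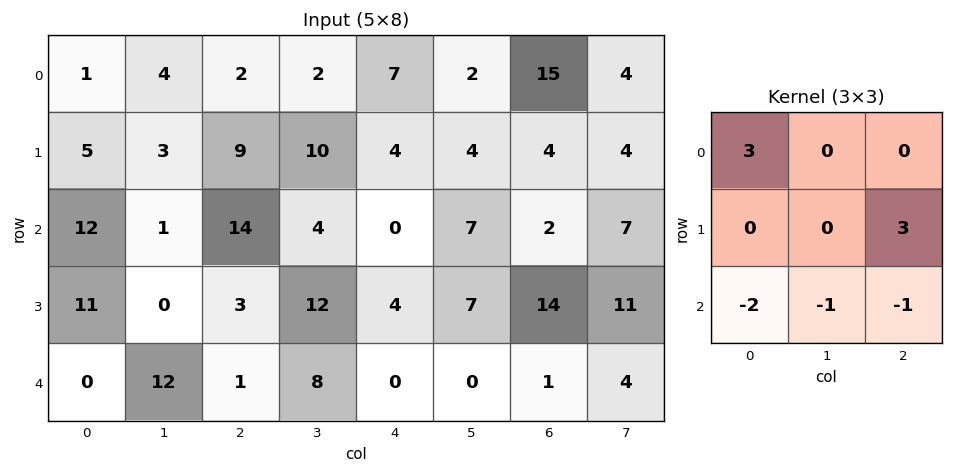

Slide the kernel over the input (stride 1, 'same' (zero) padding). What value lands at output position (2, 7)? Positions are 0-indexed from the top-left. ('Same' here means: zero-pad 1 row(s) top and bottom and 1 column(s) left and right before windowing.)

-27

The receptive field on the zero-padded input at this output position is [4 4 0 / 2 7 0 / 14 11 0]. Elementwise product with the kernel and sum: 4·3 + 0·3 + 14·-2 + 11·-1 + 0·-1.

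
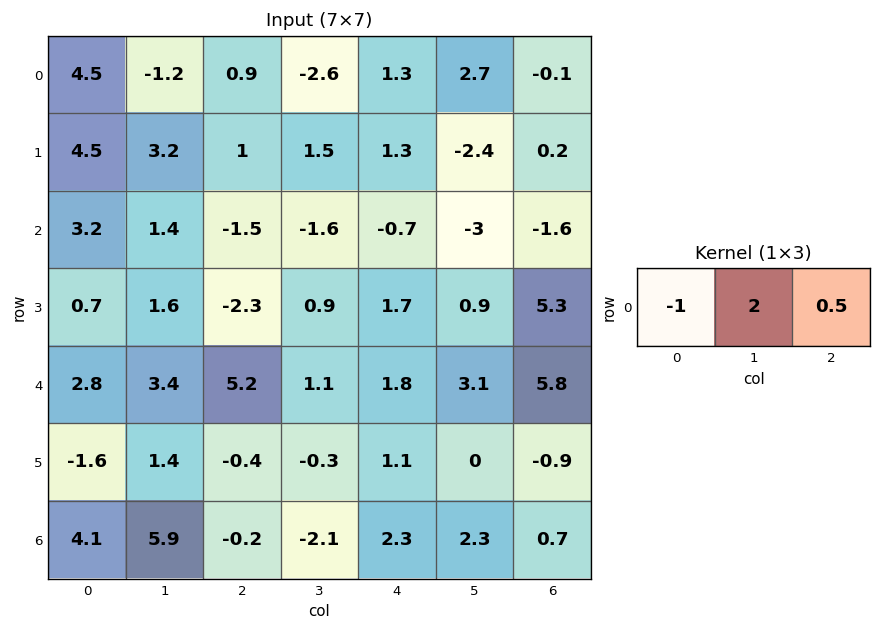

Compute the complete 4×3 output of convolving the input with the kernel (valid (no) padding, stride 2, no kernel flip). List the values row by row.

-6.45 -5.45 4.05
-1.15 -2.05 -6.1
6.6 -2.1 7.3
7.6 -2.85 2.65

Output[0,0]: The receptive field on the input at this output position is [4.5 -1.2 0.9]. Elementwise product with the kernel and sum: 4.5·-1 + -1.2·2 + 0.9·0.5.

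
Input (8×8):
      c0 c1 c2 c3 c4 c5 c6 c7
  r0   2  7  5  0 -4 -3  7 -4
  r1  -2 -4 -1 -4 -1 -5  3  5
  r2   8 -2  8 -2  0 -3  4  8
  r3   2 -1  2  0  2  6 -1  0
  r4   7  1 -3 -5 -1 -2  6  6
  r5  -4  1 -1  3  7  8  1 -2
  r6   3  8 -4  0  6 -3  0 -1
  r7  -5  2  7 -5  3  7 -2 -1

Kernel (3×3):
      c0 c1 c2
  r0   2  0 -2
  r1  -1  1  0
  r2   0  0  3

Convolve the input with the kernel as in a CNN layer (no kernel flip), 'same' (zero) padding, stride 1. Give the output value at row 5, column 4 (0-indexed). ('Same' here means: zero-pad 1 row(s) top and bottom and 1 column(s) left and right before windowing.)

The receptive field on the zero-padded input at this output position is [-5 -1 -2 / 3 7 8 / 0 6 -3]. Elementwise product with the kernel and sum: -5·2 + -2·-2 + 3·-1 + 7·1 + -3·3.

-11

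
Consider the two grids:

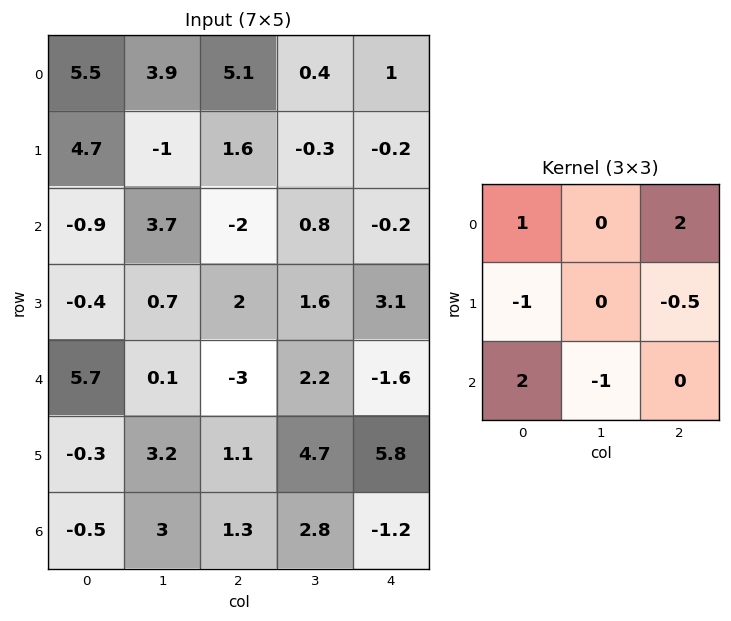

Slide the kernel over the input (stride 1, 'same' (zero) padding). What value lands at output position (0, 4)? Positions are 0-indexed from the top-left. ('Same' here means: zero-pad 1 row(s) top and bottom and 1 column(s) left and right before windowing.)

The receptive field on the zero-padded input at this output position is [0 0 0 / 0.4 1 0 / -0.3 -0.2 0]. Elementwise product with the kernel and sum: 0·1 + 0·2 + 0.4·-1 + 0·-0.5 + -0.3·2 + -0.2·-1.

-0.8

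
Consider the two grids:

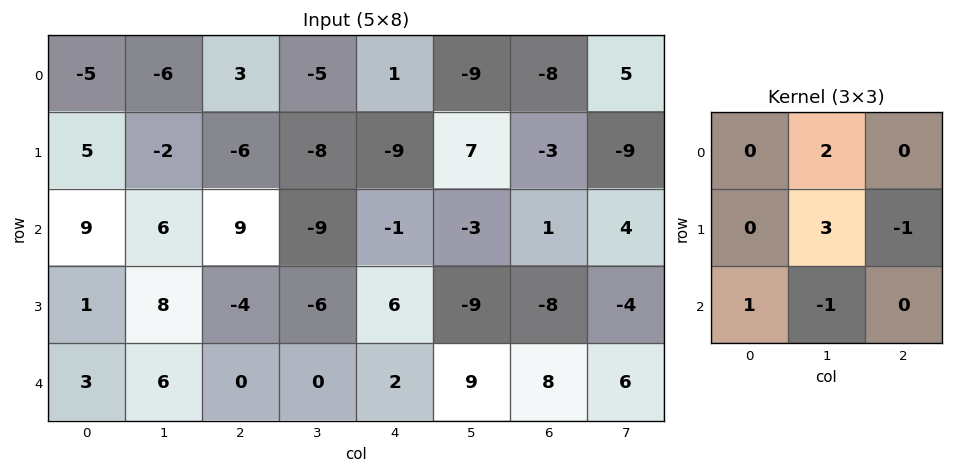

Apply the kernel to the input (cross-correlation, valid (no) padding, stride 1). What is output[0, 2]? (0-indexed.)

The receptive field on the input at this output position is [3 -5 1 / -6 -8 -9 / 9 -9 -1]. Elementwise product with the kernel and sum: -5·2 + -8·3 + -9·-1 + 9·1 + -9·-1.

-7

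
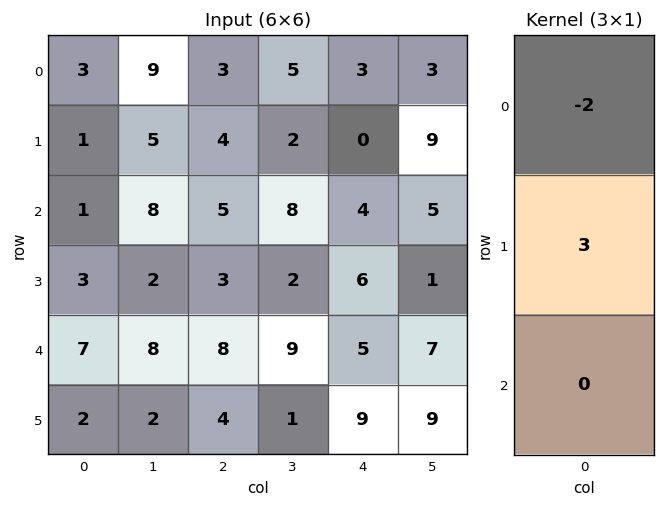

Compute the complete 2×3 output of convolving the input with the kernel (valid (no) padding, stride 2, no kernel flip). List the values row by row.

-3 6 -6
7 -1 10

Output[0,0]: The receptive field on the input at this output position is [3 / 1 / 1]. Elementwise product with the kernel and sum: 3·-2 + 1·3.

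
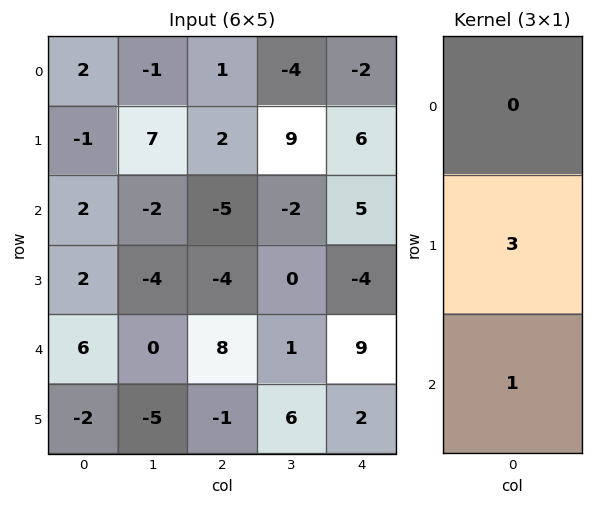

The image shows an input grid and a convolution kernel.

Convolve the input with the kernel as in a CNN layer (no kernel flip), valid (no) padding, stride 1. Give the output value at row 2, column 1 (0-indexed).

The receptive field on the input at this output position is [-2 / -4 / 0]. Elementwise product with the kernel and sum: -4·3 + 0·1.

-12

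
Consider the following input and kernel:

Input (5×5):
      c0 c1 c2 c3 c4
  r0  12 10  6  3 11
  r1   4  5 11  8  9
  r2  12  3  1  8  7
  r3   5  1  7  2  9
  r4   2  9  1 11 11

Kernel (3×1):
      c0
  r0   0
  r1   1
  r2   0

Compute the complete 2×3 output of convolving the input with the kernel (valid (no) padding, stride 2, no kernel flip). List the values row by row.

Output[0,0]: The receptive field on the input at this output position is [12 / 4 / 12]. Elementwise product with the kernel and sum: 4·1.
Output[0,1]: The receptive field on the input at this output position is [6 / 11 / 1]. Elementwise product with the kernel and sum: 11·1.

4 11 9
5 7 9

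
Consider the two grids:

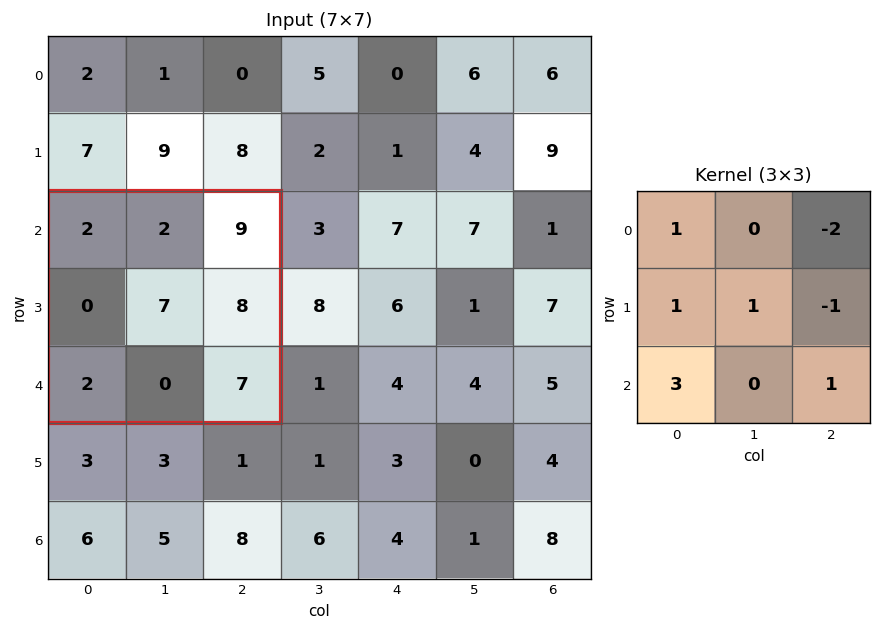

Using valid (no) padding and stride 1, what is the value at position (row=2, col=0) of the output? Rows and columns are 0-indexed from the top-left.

The receptive field on the input at this output position is [2 2 9 / 0 7 8 / 2 0 7]. Elementwise product with the kernel and sum: 2·1 + 9·-2 + 0·1 + 7·1 + 8·-1 + 2·3 + 7·1.

-4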